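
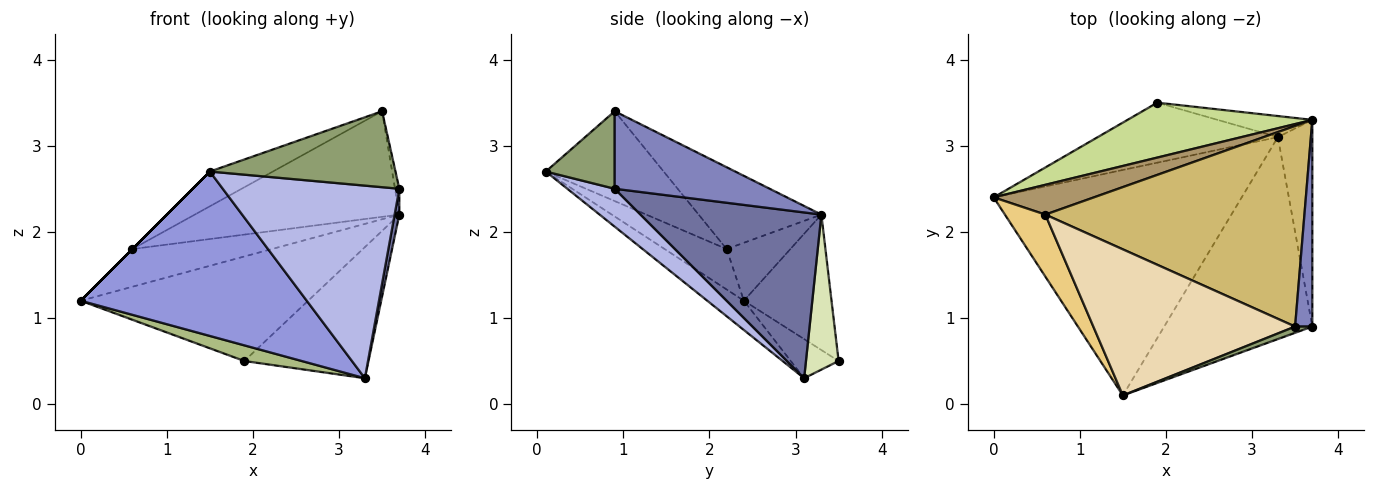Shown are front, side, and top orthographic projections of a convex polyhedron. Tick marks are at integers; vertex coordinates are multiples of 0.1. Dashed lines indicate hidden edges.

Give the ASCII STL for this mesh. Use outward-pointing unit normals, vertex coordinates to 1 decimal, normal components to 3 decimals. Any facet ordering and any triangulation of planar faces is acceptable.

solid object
 facet normal 0.979 -0.025 -0.203
  outer loop
   vertex 3.7 3.3 2.2
   vertex 3.7 0.9 2.5
   vertex 3.3 3.1 0.3
  endloop
 endfacet
 facet normal 0.976 0.027 0.217
  outer loop
   vertex 3.7 3.3 2.2
   vertex 3.5 0.9 3.4
   vertex 3.7 0.9 2.5
  endloop
 endfacet
 facet normal -0.095 -0.587 -0.804
  outer loop
   vertex 1.5 0.1 2.7
   vertex 0.0 2.4 1.2
   vertex 3.3 3.1 0.3
  endloop
 endfacet
 facet normal 0.182 -0.679 -0.712
  outer loop
   vertex 1.5 0.1 2.7
   vertex 3.3 3.1 0.3
   vertex 3.7 0.9 2.5
  endloop
 endfacet
 facet normal 0.347 -0.935 0.077
  outer loop
   vertex 1.5 0.1 2.7
   vertex 3.7 0.9 2.5
   vertex 3.5 0.9 3.4
  endloop
 endfacet
 facet normal -0.206 -0.247 -0.947
  outer loop
   vertex 1.9 3.5 0.5
   vertex 3.3 3.1 0.3
   vertex 0.0 2.4 1.2
  endloop
 endfacet
 facet normal -0.323 0.838 0.440
  outer loop
   vertex 1.9 3.5 0.5
   vertex 0.0 2.4 1.2
   vertex 3.7 3.3 2.2
  endloop
 endfacet
 facet normal 0.251 0.956 -0.153
  outer loop
   vertex 1.9 3.5 0.5
   vertex 3.7 3.3 2.2
   vertex 3.3 3.1 0.3
  endloop
 endfacet
 facet normal -0.337 0.739 0.584
  outer loop
   vertex 0.6 2.2 1.8
   vertex 3.7 3.3 2.2
   vertex 0.0 2.4 1.2
  endloop
 endfacet
 facet normal -0.269 0.449 0.852
  outer loop
   vertex 0.6 2.2 1.8
   vertex 3.5 0.9 3.4
   vertex 3.7 3.3 2.2
  endloop
 endfacet
 facet normal -0.707 0.000 0.707
  outer loop
   vertex 0.6 2.2 1.8
   vertex 0.0 2.4 1.2
   vertex 1.5 0.1 2.7
  endloop
 endfacet
 facet normal -0.397 0.212 0.893
  outer loop
   vertex 0.6 2.2 1.8
   vertex 1.5 0.1 2.7
   vertex 3.5 0.9 3.4
  endloop
 endfacet
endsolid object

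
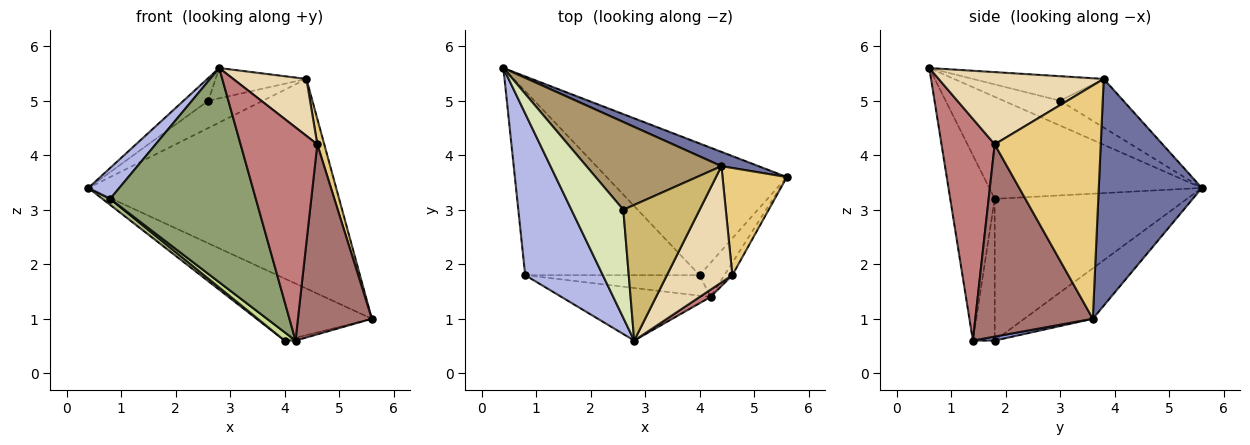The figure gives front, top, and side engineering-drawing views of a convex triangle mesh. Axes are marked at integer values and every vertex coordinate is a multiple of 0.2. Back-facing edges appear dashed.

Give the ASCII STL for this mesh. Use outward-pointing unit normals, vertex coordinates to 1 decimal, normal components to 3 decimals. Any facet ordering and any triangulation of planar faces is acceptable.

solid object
 facet normal 0.383 0.921 0.063
  outer loop
   vertex 4.4 3.8 5.4
   vertex 5.6 3.6 1.0
   vertex 0.4 5.6 3.4
  endloop
 endfacet
 facet normal -0.246 0.413 -0.877
  outer loop
   vertex 4.0 1.8 0.6
   vertex 0.4 5.6 3.4
   vertex 5.6 3.6 1.0
  endloop
 endfacet
 facet normal 0.157 0.079 -0.984
  outer loop
   vertex 4.0 1.8 0.6
   vertex 5.6 3.6 1.0
   vertex 4.2 1.4 0.6
  endloop
 endfacet
 facet normal -0.791 -0.115 0.601
  outer loop
   vertex 0.8 1.8 3.2
   vertex 2.8 0.6 5.6
   vertex 0.4 5.6 3.4
  endloop
 endfacet
 facet normal -0.284 -0.931 -0.229
  outer loop
   vertex 0.8 1.8 3.2
   vertex 4.2 1.4 0.6
   vertex 2.8 0.6 5.6
  endloop
 endfacet
 facet normal -0.630 -0.026 -0.776
  outer loop
   vertex 0.8 1.8 3.2
   vertex 0.4 5.6 3.4
   vertex 4.0 1.8 0.6
  endloop
 endfacet
 facet normal -0.601 -0.301 -0.740
  outer loop
   vertex 0.8 1.8 3.2
   vertex 4.0 1.8 0.6
   vertex 4.2 1.4 0.6
  endloop
 endfacet
 facet normal -0.424 0.186 0.886
  outer loop
   vertex 2.6 3.0 5.0
   vertex 0.4 5.6 3.4
   vertex 2.8 0.6 5.6
  endloop
 endfacet
 facet normal -0.325 0.280 0.903
  outer loop
   vertex 2.6 3.0 5.0
   vertex 4.4 3.8 5.4
   vertex 0.4 5.6 3.4
  endloop
 endfacet
 facet normal -0.299 0.208 0.931
  outer loop
   vertex 2.6 3.0 5.0
   vertex 2.8 0.6 5.6
   vertex 4.4 3.8 5.4
  endloop
 endfacet
 facet normal 0.962 -0.063 0.265
  outer loop
   vertex 4.6 1.8 4.2
   vertex 5.6 3.6 1.0
   vertex 4.4 3.8 5.4
  endloop
 endfacet
 facet normal 0.704 -0.312 0.638
  outer loop
   vertex 4.6 1.8 4.2
   vertex 4.4 3.8 5.4
   vertex 2.8 0.6 5.6
  endloop
 endfacet
 facet normal 0.846 -0.532 -0.035
  outer loop
   vertex 4.6 1.8 4.2
   vertex 4.2 1.4 0.6
   vertex 5.6 3.6 1.0
  endloop
 endfacet
 facet normal 0.569 -0.822 0.028
  outer loop
   vertex 4.6 1.8 4.2
   vertex 2.8 0.6 5.6
   vertex 4.2 1.4 0.6
  endloop
 endfacet
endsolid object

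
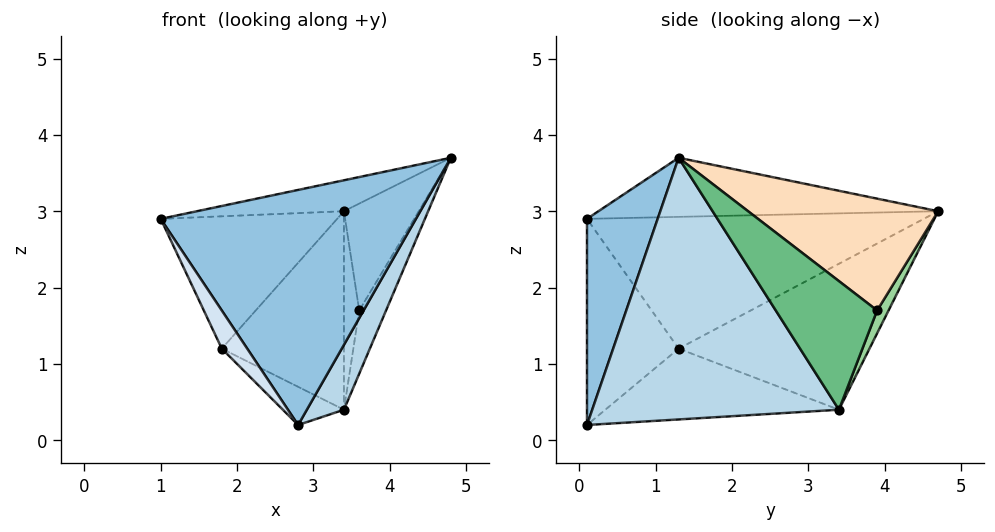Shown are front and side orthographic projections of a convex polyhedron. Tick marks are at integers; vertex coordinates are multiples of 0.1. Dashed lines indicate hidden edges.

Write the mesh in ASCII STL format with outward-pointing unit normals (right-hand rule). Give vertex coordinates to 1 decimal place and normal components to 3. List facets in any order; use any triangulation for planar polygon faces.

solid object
 facet normal -0.236 0.102 0.966
  outer loop
   vertex 3.4 4.7 3.0
   vertex 1.0 0.1 2.9
   vertex 4.8 1.3 3.7
  endloop
 endfacet
 facet normal 0.263 -0.949 0.175
  outer loop
   vertex 2.8 0.1 0.2
   vertex 4.8 1.3 3.7
   vertex 1.0 0.1 2.9
  endloop
 endfacet
 facet normal 0.879 -0.132 -0.457
  outer loop
   vertex 3.4 3.4 0.4
   vertex 4.8 1.3 3.7
   vertex 2.8 0.1 0.2
  endloop
 endfacet
 facet normal -0.811 -0.225 -0.540
  outer loop
   vertex 1.8 1.3 1.2
   vertex 2.8 0.1 0.2
   vertex 1.0 0.1 2.9
  endloop
 endfacet
 facet normal -0.598 0.156 -0.786
  outer loop
   vertex 1.8 1.3 1.2
   vertex 3.4 3.4 0.4
   vertex 2.8 0.1 0.2
  endloop
 endfacet
 facet normal -0.882 0.462 -0.089
  outer loop
   vertex 1.8 1.3 1.2
   vertex 1.0 0.1 2.9
   vertex 3.4 4.7 3.0
  endloop
 endfacet
 facet normal -0.813 0.520 -0.260
  outer loop
   vertex 1.8 1.3 1.2
   vertex 3.4 4.7 3.0
   vertex 3.4 3.4 0.4
  endloop
 endfacet
 facet normal 0.927 0.365 -0.082
  outer loop
   vertex 3.6 3.9 1.7
   vertex 3.4 4.7 3.0
   vertex 4.8 1.3 3.7
  endloop
 endfacet
 facet normal 0.938 0.249 -0.240
  outer loop
   vertex 3.6 3.9 1.7
   vertex 4.8 1.3 3.7
   vertex 3.4 3.4 0.4
  endloop
 endfacet
 facet normal 0.557 0.743 -0.371
  outer loop
   vertex 3.6 3.9 1.7
   vertex 3.4 3.4 0.4
   vertex 3.4 4.7 3.0
  endloop
 endfacet
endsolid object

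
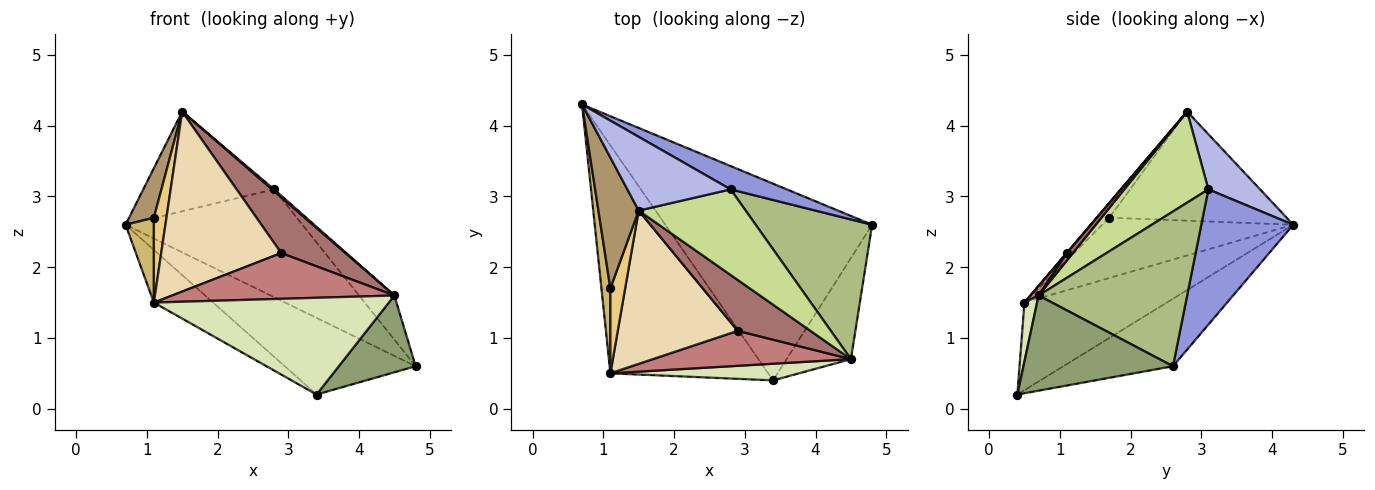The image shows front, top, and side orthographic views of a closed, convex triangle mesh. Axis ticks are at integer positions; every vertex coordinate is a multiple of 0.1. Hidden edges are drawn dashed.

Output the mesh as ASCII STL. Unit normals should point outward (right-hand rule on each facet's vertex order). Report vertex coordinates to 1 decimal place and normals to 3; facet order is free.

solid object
 facet normal -0.291 0.347 -0.892
  outer loop
   vertex 3.4 0.4 0.2
   vertex 0.7 4.3 2.6
   vertex 4.8 2.6 0.6
  endloop
 endfacet
 facet normal -0.476 0.198 -0.857
  outer loop
   vertex 1.1 0.5 1.5
   vertex 0.7 4.3 2.6
   vertex 3.4 0.4 0.2
  endloop
 endfacet
 facet normal 0.453 0.871 0.188
  outer loop
   vertex 2.8 3.1 3.1
   vertex 4.8 2.6 0.6
   vertex 0.7 4.3 2.6
  endloop
 endfacet
 facet normal 0.303 0.766 0.567
  outer loop
   vertex 2.8 3.1 3.1
   vertex 0.7 4.3 2.6
   vertex 1.5 2.8 4.2
  endloop
 endfacet
 facet normal 0.762 -0.392 -0.515
  outer loop
   vertex 4.5 0.7 1.6
   vertex 3.4 0.4 0.2
   vertex 4.8 2.6 0.6
  endloop
 endfacet
 facet normal 0.785 0.187 0.591
  outer loop
   vertex 4.5 0.7 1.6
   vertex 4.8 2.6 0.6
   vertex 2.8 3.1 3.1
  endloop
 endfacet
 facet normal 0.648 -0.017 0.761
  outer loop
   vertex 4.5 0.7 1.6
   vertex 2.8 3.1 3.1
   vertex 1.5 2.8 4.2
  endloop
 endfacet
 facet normal 0.053 -0.984 0.169
  outer loop
   vertex 4.5 0.7 1.6
   vertex 1.1 0.5 1.5
   vertex 3.4 0.4 0.2
  endloop
 endfacet
 facet normal -0.930 -0.130 0.343
  outer loop
   vertex 1.1 1.7 2.7
   vertex 1.5 2.8 4.2
   vertex 0.7 4.3 2.6
  endloop
 endfacet
 facet normal -0.979 -0.145 0.145
  outer loop
   vertex 1.1 1.7 2.7
   vertex 0.7 4.3 2.6
   vertex 1.1 0.5 1.5
  endloop
 endfacet
 facet normal -0.577 -0.577 0.577
  outer loop
   vertex 1.1 1.7 2.7
   vertex 1.1 0.5 1.5
   vertex 1.5 2.8 4.2
  endloop
 endfacet
 facet normal 0.002 -0.761 0.648
  outer loop
   vertex 2.9 1.1 2.2
   vertex 1.5 2.8 4.2
   vertex 1.1 0.5 1.5
  endloop
 endfacet
 facet normal 0.069 -0.736 0.674
  outer loop
   vertex 2.9 1.1 2.2
   vertex 4.5 0.7 1.6
   vertex 1.5 2.8 4.2
  endloop
 endfacet
 facet normal 0.029 -0.794 0.607
  outer loop
   vertex 2.9 1.1 2.2
   vertex 1.1 0.5 1.5
   vertex 4.5 0.7 1.6
  endloop
 endfacet
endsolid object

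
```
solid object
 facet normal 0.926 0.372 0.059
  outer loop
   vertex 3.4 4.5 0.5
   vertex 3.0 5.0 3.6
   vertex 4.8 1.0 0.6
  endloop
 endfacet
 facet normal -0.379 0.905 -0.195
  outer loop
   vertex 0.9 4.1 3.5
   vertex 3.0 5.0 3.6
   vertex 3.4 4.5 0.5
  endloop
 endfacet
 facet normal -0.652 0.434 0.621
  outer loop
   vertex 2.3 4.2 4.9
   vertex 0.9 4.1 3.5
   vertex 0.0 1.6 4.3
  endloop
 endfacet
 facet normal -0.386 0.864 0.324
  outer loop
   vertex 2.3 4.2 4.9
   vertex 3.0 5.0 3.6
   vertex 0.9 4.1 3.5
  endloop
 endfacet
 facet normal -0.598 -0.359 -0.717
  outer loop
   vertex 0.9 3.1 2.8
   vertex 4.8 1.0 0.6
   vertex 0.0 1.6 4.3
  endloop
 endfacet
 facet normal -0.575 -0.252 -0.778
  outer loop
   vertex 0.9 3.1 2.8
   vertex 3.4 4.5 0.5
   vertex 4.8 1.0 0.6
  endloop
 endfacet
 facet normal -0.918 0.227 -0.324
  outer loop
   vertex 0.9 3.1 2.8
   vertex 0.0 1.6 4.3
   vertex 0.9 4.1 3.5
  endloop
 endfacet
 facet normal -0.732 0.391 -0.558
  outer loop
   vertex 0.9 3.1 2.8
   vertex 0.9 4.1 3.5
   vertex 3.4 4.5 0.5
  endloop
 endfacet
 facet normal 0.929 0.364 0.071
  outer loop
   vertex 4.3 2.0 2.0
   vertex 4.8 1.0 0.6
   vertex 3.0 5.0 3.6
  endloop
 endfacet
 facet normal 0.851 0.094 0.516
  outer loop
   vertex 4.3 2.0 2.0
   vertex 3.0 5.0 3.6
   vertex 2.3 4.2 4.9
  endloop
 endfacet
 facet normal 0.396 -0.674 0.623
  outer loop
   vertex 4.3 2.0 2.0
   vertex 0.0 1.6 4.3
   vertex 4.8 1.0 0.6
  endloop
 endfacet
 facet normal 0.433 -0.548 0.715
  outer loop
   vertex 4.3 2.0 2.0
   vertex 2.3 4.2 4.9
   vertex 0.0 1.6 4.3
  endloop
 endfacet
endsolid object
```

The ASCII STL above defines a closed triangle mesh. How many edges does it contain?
18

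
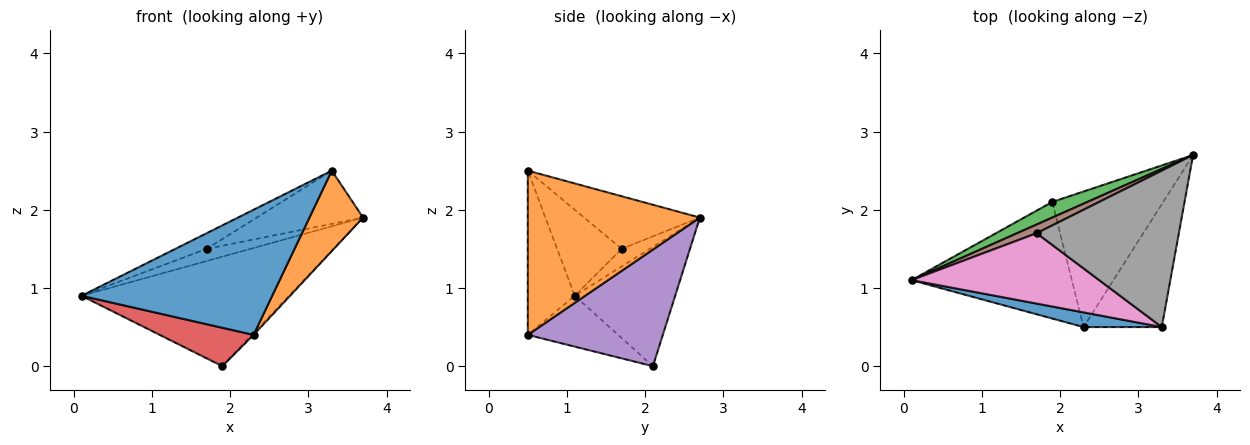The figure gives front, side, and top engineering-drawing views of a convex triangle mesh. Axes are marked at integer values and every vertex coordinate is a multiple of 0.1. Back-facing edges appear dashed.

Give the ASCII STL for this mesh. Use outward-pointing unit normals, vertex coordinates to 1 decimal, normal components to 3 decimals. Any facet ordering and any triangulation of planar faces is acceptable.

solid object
 facet normal -0.237 -0.965 0.113
  outer loop
   vertex 2.3 0.5 0.4
   vertex 3.3 0.5 2.5
   vertex 0.1 1.1 0.9
  endloop
 endfacet
 facet normal 0.869 -0.271 -0.414
  outer loop
   vertex 2.3 0.5 0.4
   vertex 3.7 2.7 1.9
   vertex 3.3 0.5 2.5
  endloop
 endfacet
 facet normal -0.432 0.893 0.128
  outer loop
   vertex 1.9 2.1 0.0
   vertex 0.1 1.1 0.9
   vertex 3.7 2.7 1.9
  endloop
 endfacet
 facet normal -0.288 -0.299 -0.909
  outer loop
   vertex 1.9 2.1 0.0
   vertex 2.3 0.5 0.4
   vertex 0.1 1.1 0.9
  endloop
 endfacet
 facet normal 0.725 0.009 -0.689
  outer loop
   vertex 1.9 2.1 0.0
   vertex 3.7 2.7 1.9
   vertex 2.3 0.5 0.4
  endloop
 endfacet
 facet normal -0.464 0.721 0.515
  outer loop
   vertex 1.7 1.7 1.5
   vertex 3.7 2.7 1.9
   vertex 0.1 1.1 0.9
  endloop
 endfacet
 facet normal -0.408 0.198 0.891
  outer loop
   vertex 1.7 1.7 1.5
   vertex 0.1 1.1 0.9
   vertex 3.3 0.5 2.5
  endloop
 endfacet
 facet normal -0.331 0.304 0.894
  outer loop
   vertex 1.7 1.7 1.5
   vertex 3.3 0.5 2.5
   vertex 3.7 2.7 1.9
  endloop
 endfacet
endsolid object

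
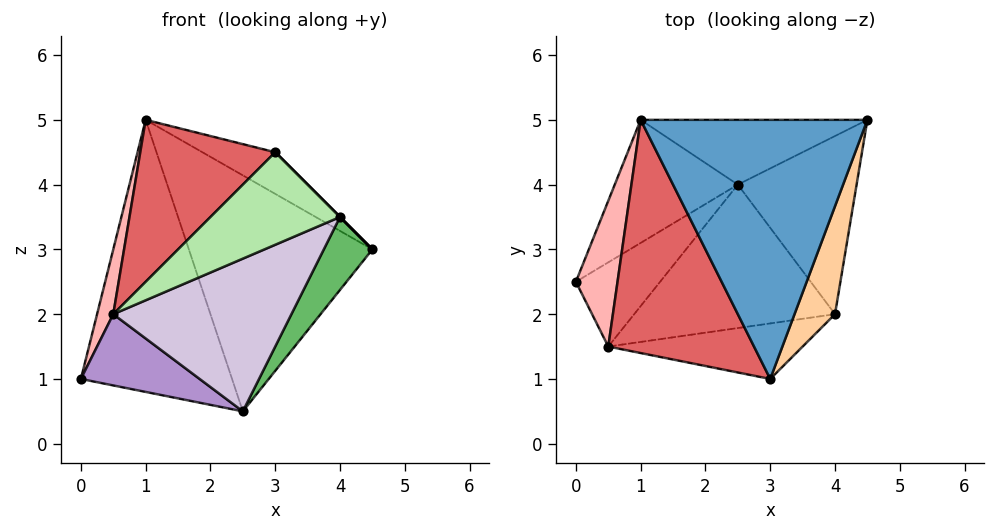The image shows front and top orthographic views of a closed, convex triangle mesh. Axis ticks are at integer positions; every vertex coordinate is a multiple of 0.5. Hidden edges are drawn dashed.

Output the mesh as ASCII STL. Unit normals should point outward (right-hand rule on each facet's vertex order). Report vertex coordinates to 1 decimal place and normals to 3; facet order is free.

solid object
 facet normal 0.491 0.138 0.860
  outer loop
   vertex 1.0 5.0 5.0
   vertex 3.0 1.0 4.5
   vertex 4.5 5.0 3.0
  endloop
 endfacet
 facet normal -0.532 0.771 -0.349
  outer loop
   vertex 2.5 4.0 0.5
   vertex 0.0 2.5 1.0
   vertex 1.0 5.0 5.0
  endloop
 endfacet
 facet normal -0.150 0.953 -0.262
  outer loop
   vertex 2.5 4.0 0.5
   vertex 1.0 5.0 5.0
   vertex 4.5 5.0 3.0
  endloop
 endfacet
 facet normal 0.707 0.000 0.707
  outer loop
   vertex 4.0 2.0 3.5
   vertex 4.5 5.0 3.0
   vertex 3.0 1.0 4.5
  endloop
 endfacet
 facet normal 0.803 -0.226 -0.552
  outer loop
   vertex 4.0 2.0 3.5
   vertex 2.5 4.0 0.5
   vertex 4.5 5.0 3.0
  endloop
 endfacet
 facet normal 0.324 -0.811 -0.487
  outer loop
   vertex 0.5 1.5 2.0
   vertex 4.0 2.0 3.5
   vertex 3.0 1.0 4.5
  endloop
 endfacet
 facet normal -0.683 -0.417 0.600
  outer loop
   vertex 0.5 1.5 2.0
   vertex 3.0 1.0 4.5
   vertex 1.0 5.0 5.0
  endloop
 endfacet
 facet normal -0.935 -0.144 0.324
  outer loop
   vertex 0.5 1.5 2.0
   vertex 1.0 5.0 5.0
   vertex 0.0 2.5 1.0
  endloop
 endfacet
 facet normal 0.229 -0.629 -0.743
  outer loop
   vertex 0.5 1.5 2.0
   vertex 0.0 2.5 1.0
   vertex 2.5 4.0 0.5
  endloop
 endfacet
 facet normal 0.369 -0.677 -0.636
  outer loop
   vertex 0.5 1.5 2.0
   vertex 2.5 4.0 0.5
   vertex 4.0 2.0 3.5
  endloop
 endfacet
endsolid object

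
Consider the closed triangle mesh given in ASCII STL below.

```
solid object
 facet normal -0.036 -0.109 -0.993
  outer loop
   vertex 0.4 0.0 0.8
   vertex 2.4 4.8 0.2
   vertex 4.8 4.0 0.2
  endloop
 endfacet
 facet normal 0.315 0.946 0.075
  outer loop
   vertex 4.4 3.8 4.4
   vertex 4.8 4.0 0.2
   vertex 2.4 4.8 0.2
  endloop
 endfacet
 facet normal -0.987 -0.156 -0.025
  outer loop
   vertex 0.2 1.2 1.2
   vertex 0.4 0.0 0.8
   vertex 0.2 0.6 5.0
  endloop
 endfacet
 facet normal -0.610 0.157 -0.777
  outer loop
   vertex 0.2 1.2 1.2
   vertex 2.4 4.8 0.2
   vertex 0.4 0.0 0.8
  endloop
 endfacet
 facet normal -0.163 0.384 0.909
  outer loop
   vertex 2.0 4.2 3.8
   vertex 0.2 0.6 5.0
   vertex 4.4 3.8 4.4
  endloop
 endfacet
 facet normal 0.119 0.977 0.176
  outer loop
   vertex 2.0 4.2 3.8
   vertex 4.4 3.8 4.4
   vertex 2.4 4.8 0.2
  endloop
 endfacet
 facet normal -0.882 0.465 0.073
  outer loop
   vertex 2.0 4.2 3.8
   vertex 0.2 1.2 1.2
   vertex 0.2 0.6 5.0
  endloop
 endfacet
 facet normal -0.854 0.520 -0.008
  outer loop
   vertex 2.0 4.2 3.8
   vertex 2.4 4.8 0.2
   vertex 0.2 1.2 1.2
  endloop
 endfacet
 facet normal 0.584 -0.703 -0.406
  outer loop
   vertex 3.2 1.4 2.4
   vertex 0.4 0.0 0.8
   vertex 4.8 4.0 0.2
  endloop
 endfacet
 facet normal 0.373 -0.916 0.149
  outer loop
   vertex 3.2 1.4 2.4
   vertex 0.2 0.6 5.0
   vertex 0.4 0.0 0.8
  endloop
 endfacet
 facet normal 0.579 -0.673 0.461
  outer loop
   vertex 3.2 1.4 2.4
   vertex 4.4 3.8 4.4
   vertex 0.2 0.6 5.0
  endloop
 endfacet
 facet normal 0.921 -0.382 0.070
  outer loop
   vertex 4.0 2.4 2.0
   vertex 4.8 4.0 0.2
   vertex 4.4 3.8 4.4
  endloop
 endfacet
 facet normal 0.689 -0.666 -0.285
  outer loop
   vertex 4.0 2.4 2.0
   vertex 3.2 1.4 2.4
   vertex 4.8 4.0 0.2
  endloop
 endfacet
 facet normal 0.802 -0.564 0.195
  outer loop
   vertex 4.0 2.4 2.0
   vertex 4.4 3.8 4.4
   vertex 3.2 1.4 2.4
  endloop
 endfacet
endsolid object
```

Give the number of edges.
21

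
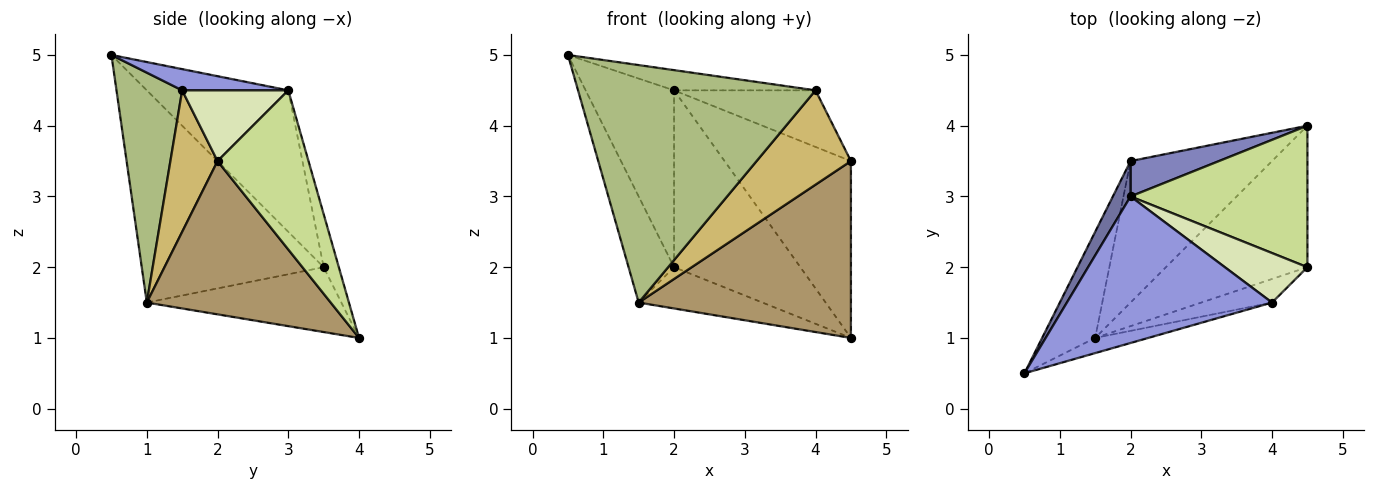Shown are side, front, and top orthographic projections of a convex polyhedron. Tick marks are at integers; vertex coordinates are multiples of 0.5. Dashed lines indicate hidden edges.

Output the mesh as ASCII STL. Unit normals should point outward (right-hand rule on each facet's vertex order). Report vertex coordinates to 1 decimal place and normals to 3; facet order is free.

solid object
 facet normal -0.843 0.527 0.105
  outer loop
   vertex 2.0 3.0 4.5
   vertex 2.0 3.5 2.0
   vertex 0.5 0.5 5.0
  endloop
 endfacet
 facet normal -0.117 0.974 0.195
  outer loop
   vertex 2.0 3.0 4.5
   vertex 4.5 4.0 1.0
   vertex 2.0 3.5 2.0
  endloop
 endfacet
 facet normal 0.102 0.136 0.985
  outer loop
   vertex 4.0 1.5 4.5
   vertex 2.0 3.0 4.5
   vertex 0.5 0.5 5.0
  endloop
 endfacet
 facet normal -0.943 0.236 -0.236
  outer loop
   vertex 1.5 1.0 1.5
   vertex 0.5 0.5 5.0
   vertex 2.0 3.5 2.0
  endloop
 endfacet
 facet normal -0.403 0.256 -0.879
  outer loop
   vertex 1.5 1.0 1.5
   vertex 2.0 3.5 2.0
   vertex 4.5 4.0 1.0
  endloop
 endfacet
 facet normal 0.266 -0.962 -0.061
  outer loop
   vertex 1.5 1.0 1.5
   vertex 4.0 1.5 4.5
   vertex 0.5 0.5 5.0
  endloop
 endfacet
 facet normal 0.490 0.681 0.545
  outer loop
   vertex 4.5 2.0 3.5
   vertex 4.5 4.0 1.0
   vertex 2.0 3.0 4.5
  endloop
 endfacet
 facet normal 0.492 0.655 0.573
  outer loop
   vertex 4.5 2.0 3.5
   vertex 2.0 3.0 4.5
   vertex 4.0 1.5 4.5
  endloop
 endfacet
 facet normal 0.560 -0.647 -0.517
  outer loop
   vertex 4.5 2.0 3.5
   vertex 1.5 1.0 1.5
   vertex 4.5 4.0 1.0
  endloop
 endfacet
 facet normal 0.436 -0.873 -0.218
  outer loop
   vertex 4.5 2.0 3.5
   vertex 4.0 1.5 4.5
   vertex 1.5 1.0 1.5
  endloop
 endfacet
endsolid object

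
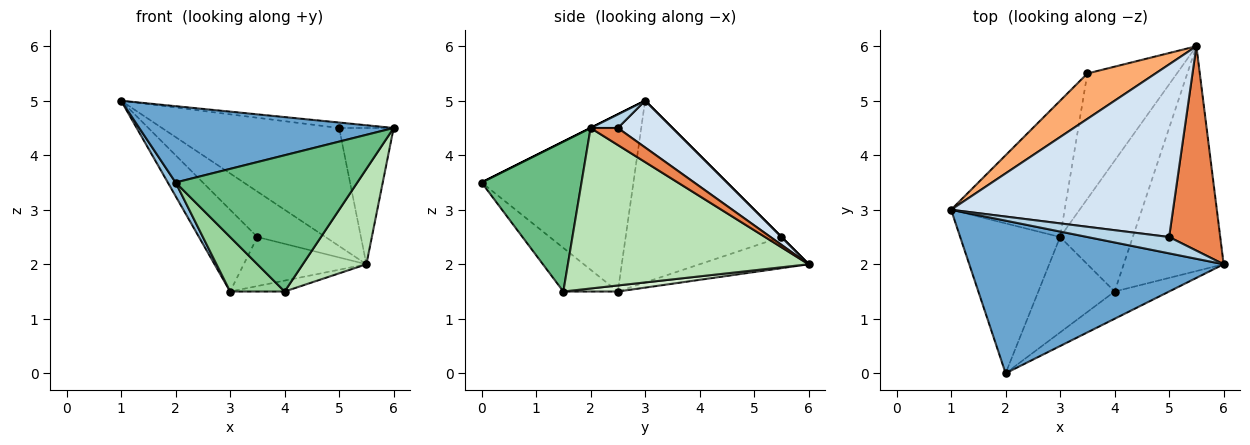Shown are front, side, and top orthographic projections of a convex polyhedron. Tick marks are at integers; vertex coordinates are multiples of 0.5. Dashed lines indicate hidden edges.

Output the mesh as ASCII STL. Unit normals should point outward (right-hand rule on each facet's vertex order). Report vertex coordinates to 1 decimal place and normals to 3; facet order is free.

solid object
 facet normal 0.000 -0.447 0.894
  outer loop
   vertex 2.0 0.0 3.5
   vertex 6.0 2.0 4.5
   vertex 1.0 3.0 5.0
  endloop
 endfacet
 facet normal -0.870 -0.045 -0.491
  outer loop
   vertex 2.0 0.0 3.5
   vertex 1.0 3.0 5.0
   vertex 3.0 2.5 1.5
  endloop
 endfacet
 facet normal 0.156 0.312 0.937
  outer loop
   vertex 5.0 2.5 4.5
   vertex 1.0 3.0 5.0
   vertex 6.0 2.0 4.5
  endloop
 endfacet
 facet normal 0.171 0.556 0.813
  outer loop
   vertex 5.0 2.5 4.5
   vertex 5.5 6.0 2.0
   vertex 1.0 3.0 5.0
  endloop
 endfacet
 facet normal 0.267 0.535 0.802
  outer loop
   vertex 5.0 2.5 4.5
   vertex 6.0 2.0 4.5
   vertex 5.5 6.0 2.0
  endloop
 endfacet
 facet normal 0.000 0.707 0.707
  outer loop
   vertex 3.5 5.5 2.5
   vertex 1.0 3.0 5.0
   vertex 5.5 6.0 2.0
  endloop
 endfacet
 facet normal -0.808 0.303 -0.505
  outer loop
   vertex 3.5 5.5 2.5
   vertex 3.0 2.5 1.5
   vertex 1.0 3.0 5.0
  endloop
 endfacet
 facet normal -0.308 0.347 -0.886
  outer loop
   vertex 3.5 5.5 2.5
   vertex 5.5 6.0 2.0
   vertex 3.0 2.5 1.5
  endloop
 endfacet
 facet normal 0.475 -0.863 -0.173
  outer loop
   vertex 4.0 1.5 1.5
   vertex 6.0 2.0 4.5
   vertex 2.0 0.0 3.5
  endloop
 endfacet
 facet normal -0.444 -0.444 -0.778
  outer loop
   vertex 4.0 1.5 1.5
   vertex 2.0 0.0 3.5
   vertex 3.0 2.5 1.5
  endloop
 endfacet
 facet normal 0.828 -0.219 -0.516
  outer loop
   vertex 4.0 1.5 1.5
   vertex 5.5 6.0 2.0
   vertex 6.0 2.0 4.5
  endloop
 endfacet
 facet normal 0.083 0.083 -0.993
  outer loop
   vertex 4.0 1.5 1.5
   vertex 3.0 2.5 1.5
   vertex 5.5 6.0 2.0
  endloop
 endfacet
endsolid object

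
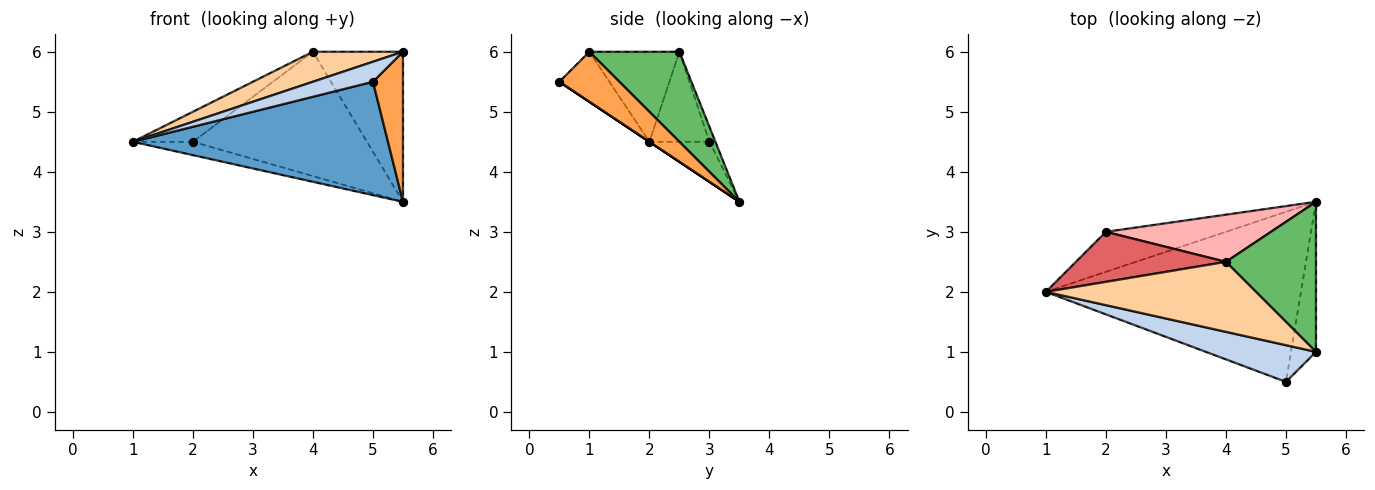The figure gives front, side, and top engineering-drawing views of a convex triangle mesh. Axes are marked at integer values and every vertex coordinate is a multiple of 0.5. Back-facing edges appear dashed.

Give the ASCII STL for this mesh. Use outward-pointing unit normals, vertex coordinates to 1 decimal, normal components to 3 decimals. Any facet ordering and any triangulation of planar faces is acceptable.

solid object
 facet normal 0.000 -0.555 -0.832
  outer loop
   vertex 5.0 0.5 5.5
   vertex 1.0 2.0 4.5
   vertex 5.5 3.5 3.5
  endloop
 endfacet
 facet normal -0.371 -0.445 0.815
  outer loop
   vertex 5.5 1.0 6.0
   vertex 1.0 2.0 4.5
   vertex 5.0 0.5 5.5
  endloop
 endfacet
 facet normal 0.816 -0.408 -0.408
  outer loop
   vertex 5.5 1.0 6.0
   vertex 5.0 0.5 5.5
   vertex 5.5 3.5 3.5
  endloop
 endfacet
 facet normal -0.367 -0.367 0.855
  outer loop
   vertex 4.0 2.5 6.0
   vertex 1.0 2.0 4.5
   vertex 5.5 1.0 6.0
  endloop
 endfacet
 facet normal 0.577 0.577 0.577
  outer loop
   vertex 4.0 2.5 6.0
   vertex 5.5 1.0 6.0
   vertex 5.5 3.5 3.5
  endloop
 endfacet
 facet normal -0.302 0.302 -0.905
  outer loop
   vertex 2.0 3.0 4.5
   vertex 5.5 3.5 3.5
   vertex 1.0 2.0 4.5
  endloop
 endfacet
 facet normal -0.457 0.457 0.762
  outer loop
   vertex 2.0 3.0 4.5
   vertex 1.0 2.0 4.5
   vertex 4.0 2.5 6.0
  endloop
 endfacet
 facet normal -0.032 0.935 0.354
  outer loop
   vertex 2.0 3.0 4.5
   vertex 4.0 2.5 6.0
   vertex 5.5 3.5 3.5
  endloop
 endfacet
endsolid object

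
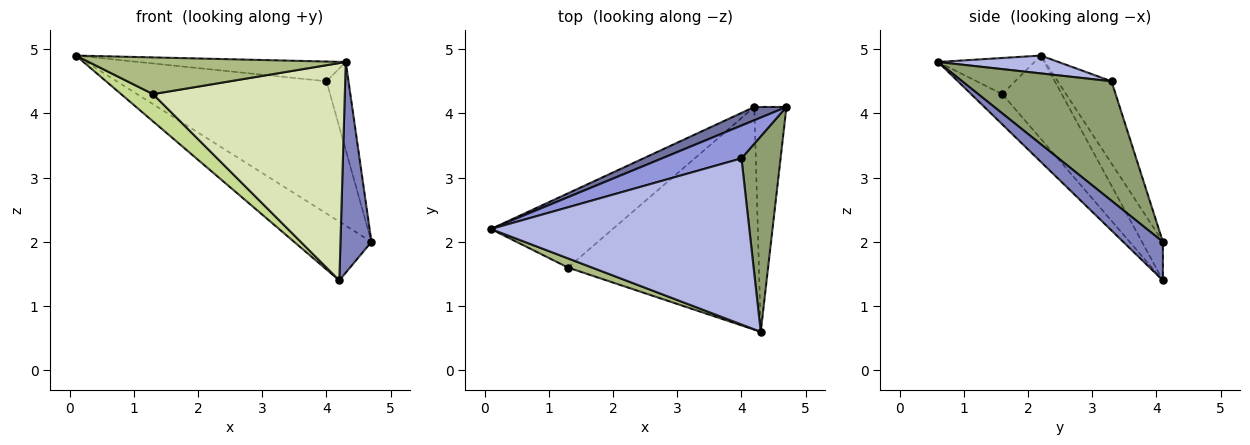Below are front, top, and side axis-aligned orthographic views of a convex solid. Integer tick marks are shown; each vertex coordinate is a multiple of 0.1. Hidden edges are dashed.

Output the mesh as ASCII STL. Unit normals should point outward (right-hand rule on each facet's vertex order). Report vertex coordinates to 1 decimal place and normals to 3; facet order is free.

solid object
 facet normal -0.255 0.943 0.213
  outer loop
   vertex 4.2 4.1 1.4
   vertex 0.1 2.2 4.9
   vertex 4.7 4.1 2.0
  endloop
 endfacet
 facet normal 0.659 -0.514 -0.549
  outer loop
   vertex 4.2 4.1 1.4
   vertex 4.7 4.1 2.0
   vertex 4.3 0.6 4.8
  endloop
 endfacet
 facet normal -0.242 0.942 0.234
  outer loop
   vertex 4.0 3.3 4.5
   vertex 4.7 4.1 2.0
   vertex 0.1 2.2 4.9
  endloop
 endfacet
 facet normal 0.068 0.118 0.991
  outer loop
   vertex 4.0 3.3 4.5
   vertex 0.1 2.2 4.9
   vertex 4.3 0.6 4.8
  endloop
 endfacet
 facet normal 0.941 0.139 0.308
  outer loop
   vertex 4.0 3.3 4.5
   vertex 4.3 0.6 4.8
   vertex 4.7 4.1 2.0
  endloop
 endfacet
 facet normal -0.342 -0.912 0.228
  outer loop
   vertex 1.3 1.6 4.3
   vertex 4.3 0.6 4.8
   vertex 0.1 2.2 4.9
  endloop
 endfacet
 facet normal -0.540 -0.290 -0.790
  outer loop
   vertex 1.3 1.6 4.3
   vertex 0.1 2.2 4.9
   vertex 4.2 4.1 1.4
  endloop
 endfacet
 facet normal -0.113 -0.694 -0.711
  outer loop
   vertex 1.3 1.6 4.3
   vertex 4.2 4.1 1.4
   vertex 4.3 0.6 4.8
  endloop
 endfacet
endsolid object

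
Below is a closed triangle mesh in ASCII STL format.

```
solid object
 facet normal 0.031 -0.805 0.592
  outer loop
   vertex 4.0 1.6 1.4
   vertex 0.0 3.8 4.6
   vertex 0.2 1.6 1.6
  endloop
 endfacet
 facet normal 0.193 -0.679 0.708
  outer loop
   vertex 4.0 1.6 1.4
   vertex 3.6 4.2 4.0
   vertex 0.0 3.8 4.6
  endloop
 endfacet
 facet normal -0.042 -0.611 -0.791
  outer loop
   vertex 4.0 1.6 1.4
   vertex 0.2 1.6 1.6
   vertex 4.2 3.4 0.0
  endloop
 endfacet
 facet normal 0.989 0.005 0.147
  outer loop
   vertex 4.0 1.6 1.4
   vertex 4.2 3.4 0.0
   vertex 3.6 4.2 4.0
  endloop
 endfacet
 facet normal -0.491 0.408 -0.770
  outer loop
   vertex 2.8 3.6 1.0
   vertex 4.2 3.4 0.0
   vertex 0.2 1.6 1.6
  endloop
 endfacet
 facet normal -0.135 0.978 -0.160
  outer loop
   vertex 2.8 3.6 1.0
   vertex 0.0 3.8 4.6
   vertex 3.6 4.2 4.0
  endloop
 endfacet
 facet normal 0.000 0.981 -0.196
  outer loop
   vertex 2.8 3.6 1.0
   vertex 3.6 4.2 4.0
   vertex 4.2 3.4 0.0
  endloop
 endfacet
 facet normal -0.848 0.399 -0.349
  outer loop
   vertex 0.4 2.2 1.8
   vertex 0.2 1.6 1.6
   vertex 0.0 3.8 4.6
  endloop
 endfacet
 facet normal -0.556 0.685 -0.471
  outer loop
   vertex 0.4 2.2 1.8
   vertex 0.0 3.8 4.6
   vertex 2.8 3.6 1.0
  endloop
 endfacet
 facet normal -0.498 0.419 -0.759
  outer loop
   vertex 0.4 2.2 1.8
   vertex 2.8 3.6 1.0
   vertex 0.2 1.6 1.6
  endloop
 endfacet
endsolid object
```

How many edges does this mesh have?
15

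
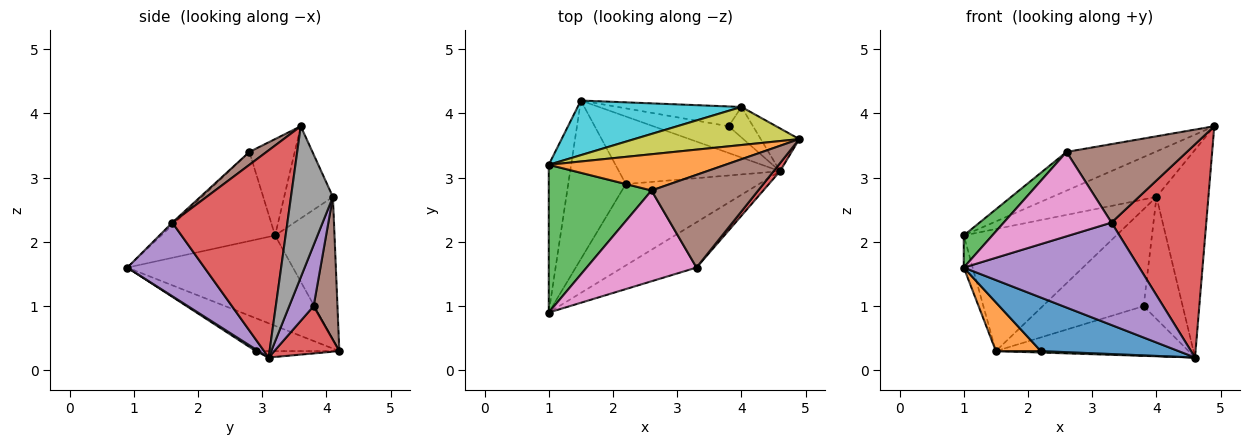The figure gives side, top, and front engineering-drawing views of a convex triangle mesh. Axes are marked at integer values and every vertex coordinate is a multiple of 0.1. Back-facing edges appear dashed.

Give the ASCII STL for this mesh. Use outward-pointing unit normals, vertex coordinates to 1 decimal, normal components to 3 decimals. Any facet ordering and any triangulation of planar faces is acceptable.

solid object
 facet normal -0.969 0.052 -0.240
  outer loop
   vertex 1.5 4.2 0.3
   vertex 1.0 0.9 1.6
   vertex 1.0 3.2 2.1
  endloop
 endfacet
 facet normal -0.349 0.684 0.640
  outer loop
   vertex 2.6 2.8 3.4
   vertex 4.9 3.6 3.8
   vertex 1.0 3.2 2.1
  endloop
 endfacet
 facet normal -0.646 -0.162 0.746
  outer loop
   vertex 2.6 2.8 3.4
   vertex 1.0 3.2 2.1
   vertex 1.0 0.9 1.6
  endloop
 endfacet
 facet normal 0.772 -0.635 0.024
  outer loop
   vertex 3.3 1.6 2.3
   vertex 4.6 3.1 0.2
   vertex 4.9 3.6 3.8
  endloop
 endfacet
 facet normal 0.373 -0.849 -0.376
  outer loop
   vertex 3.3 1.6 2.3
   vertex 1.0 0.9 1.6
   vertex 4.6 3.1 0.2
  endloop
 endfacet
 facet normal 0.092 -0.643 0.760
  outer loop
   vertex 3.3 1.6 2.3
   vertex 4.9 3.6 3.8
   vertex 2.6 2.8 3.4
  endloop
 endfacet
 facet normal -0.016 -0.681 0.732
  outer loop
   vertex 3.3 1.6 2.3
   vertex 2.6 2.8 3.4
   vertex 1.0 0.9 1.6
  endloop
 endfacet
 facet normal 0.620 0.768 -0.158
  outer loop
   vertex 4.0 4.1 2.7
   vertex 4.9 3.6 3.8
   vertex 4.6 3.1 0.2
  endloop
 endfacet
 facet normal -0.337 0.722 0.604
  outer loop
   vertex 4.0 4.1 2.7
   vertex 1.0 3.2 2.1
   vertex 4.9 3.6 3.8
  endloop
 endfacet
 facet normal -0.335 0.860 0.385
  outer loop
   vertex 4.0 4.1 2.7
   vertex 1.5 4.2 0.3
   vertex 1.0 3.2 2.1
  endloop
 endfacet
 facet normal 0.011 -0.550 -0.835
  outer loop
   vertex 2.2 2.9 0.3
   vertex 4.6 3.1 0.2
   vertex 1.0 0.9 1.6
  endloop
 endfacet
 facet normal -0.479 -0.258 -0.839
  outer loop
   vertex 2.2 2.9 0.3
   vertex 1.0 0.9 1.6
   vertex 1.5 4.2 0.3
  endloop
 endfacet
 facet normal -0.040 -0.021 -0.999
  outer loop
   vertex 2.2 2.9 0.3
   vertex 1.5 4.2 0.3
   vertex 4.6 3.1 0.2
  endloop
 endfacet
 facet normal 0.285 0.844 -0.454
  outer loop
   vertex 3.8 3.8 1.0
   vertex 4.6 3.1 0.2
   vertex 1.5 4.2 0.3
  endloop
 endfacet
 facet normal 0.518 0.830 -0.207
  outer loop
   vertex 3.8 3.8 1.0
   vertex 4.0 4.1 2.7
   vertex 4.6 3.1 0.2
  endloop
 endfacet
 facet normal 0.225 0.955 -0.195
  outer loop
   vertex 3.8 3.8 1.0
   vertex 1.5 4.2 0.3
   vertex 4.0 4.1 2.7
  endloop
 endfacet
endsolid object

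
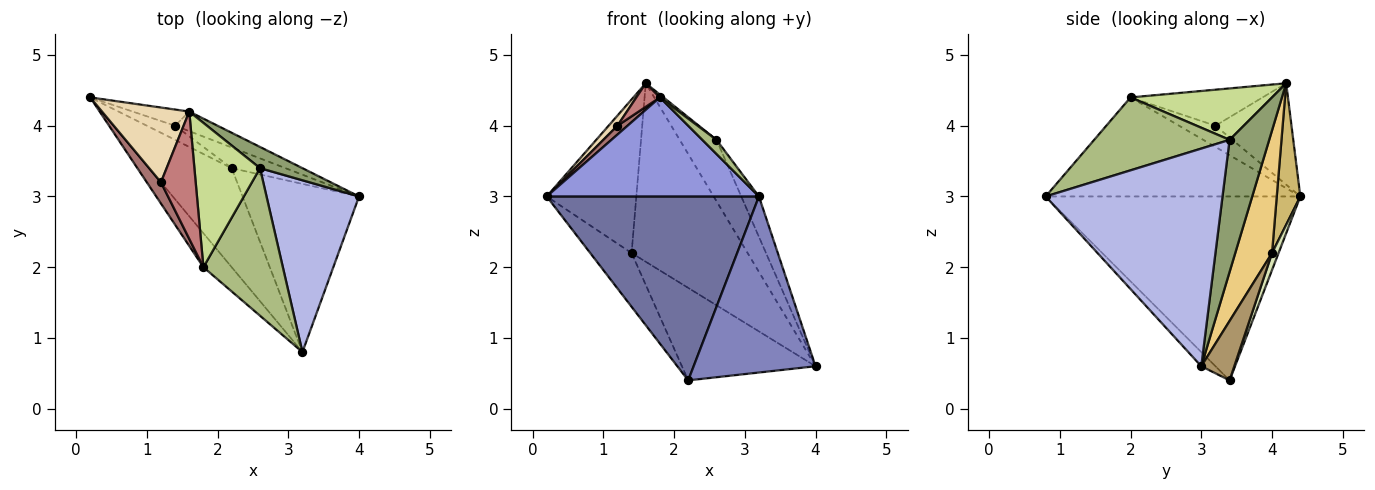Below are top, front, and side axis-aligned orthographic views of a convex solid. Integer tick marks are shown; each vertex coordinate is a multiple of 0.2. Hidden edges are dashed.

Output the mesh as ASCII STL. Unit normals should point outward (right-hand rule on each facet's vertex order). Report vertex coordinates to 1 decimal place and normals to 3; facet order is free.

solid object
 facet normal -0.726 -0.605 -0.326
  outer loop
   vertex 2.2 3.4 0.4
   vertex 3.2 0.8 3.0
   vertex 0.2 4.4 3.0
  endloop
 endfacet
 facet normal -0.084 -0.721 -0.688
  outer loop
   vertex 2.2 3.4 0.4
   vertex 4.0 3.0 0.6
   vertex 3.2 0.8 3.0
  endloop
 endfacet
 facet normal -0.750 -0.625 -0.214
  outer loop
   vertex 1.8 2.0 4.4
   vertex 0.2 4.4 3.0
   vertex 3.2 0.8 3.0
  endloop
 endfacet
 facet normal 0.916 0.092 0.389
  outer loop
   vertex 2.6 3.4 3.8
   vertex 3.2 0.8 3.0
   vertex 4.0 3.0 0.6
  endloop
 endfacet
 facet normal 0.713 0.662 0.229
  outer loop
   vertex 2.6 3.4 3.8
   vertex 4.0 3.0 0.6
   vertex 1.6 4.2 4.6
  endloop
 endfacet
 facet normal 0.675 -0.070 0.735
  outer loop
   vertex 2.6 3.4 3.8
   vertex 1.8 2.0 4.4
   vertex 3.2 0.8 3.0
  endloop
 endfacet
 facet normal 0.617 -0.015 0.787
  outer loop
   vertex 2.6 3.4 3.8
   vertex 1.6 4.2 4.6
   vertex 1.8 2.0 4.4
  endloop
 endfacet
 facet normal 0.151 0.956 -0.252
  outer loop
   vertex 1.4 4.0 2.2
   vertex 2.2 3.4 0.4
   vertex 0.2 4.4 3.0
  endloop
 endfacet
 facet normal 0.234 0.949 -0.212
  outer loop
   vertex 1.4 4.0 2.2
   vertex 4.0 3.0 0.6
   vertex 2.2 3.4 0.4
  endloop
 endfacet
 facet normal 0.253 0.962 -0.101
  outer loop
   vertex 1.4 4.0 2.2
   vertex 0.2 4.4 3.0
   vertex 1.6 4.2 4.6
  endloop
 endfacet
 facet normal 0.301 0.948 -0.104
  outer loop
   vertex 1.4 4.0 2.2
   vertex 1.6 4.2 4.6
   vertex 4.0 3.0 0.6
  endloop
 endfacet
 facet normal -0.755 -0.088 0.650
  outer loop
   vertex 1.2 3.2 4.0
   vertex 1.6 4.2 4.6
   vertex 0.2 4.4 3.0
  endloop
 endfacet
 facet normal -0.811 -0.225 0.540
  outer loop
   vertex 1.2 3.2 4.0
   vertex 0.2 4.4 3.0
   vertex 1.8 2.0 4.4
  endloop
 endfacet
 facet normal -0.714 -0.127 0.688
  outer loop
   vertex 1.2 3.2 4.0
   vertex 1.8 2.0 4.4
   vertex 1.6 4.2 4.6
  endloop
 endfacet
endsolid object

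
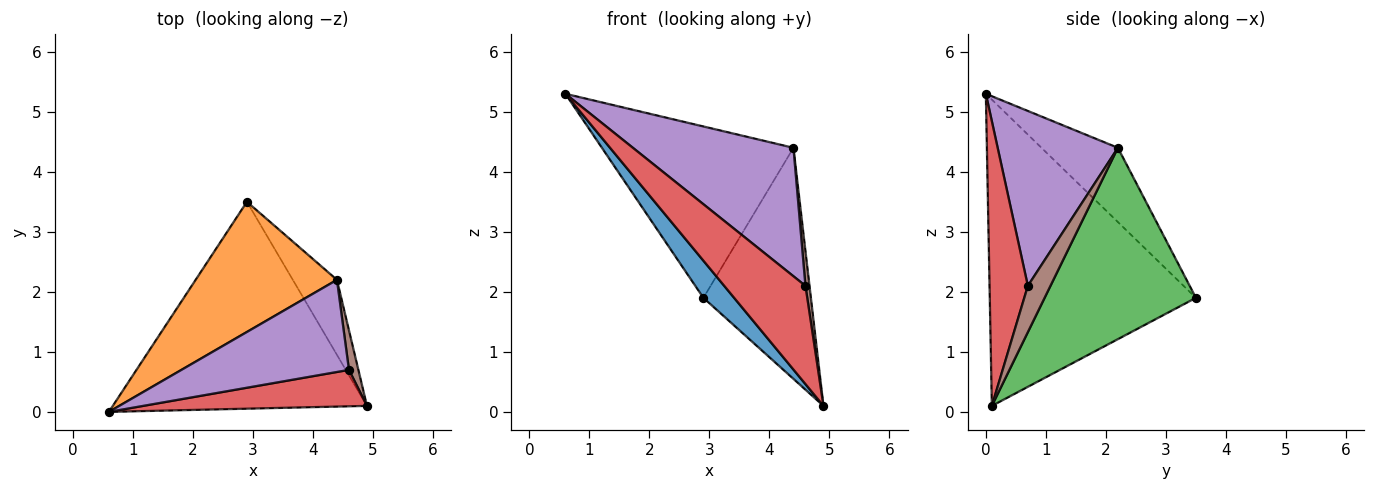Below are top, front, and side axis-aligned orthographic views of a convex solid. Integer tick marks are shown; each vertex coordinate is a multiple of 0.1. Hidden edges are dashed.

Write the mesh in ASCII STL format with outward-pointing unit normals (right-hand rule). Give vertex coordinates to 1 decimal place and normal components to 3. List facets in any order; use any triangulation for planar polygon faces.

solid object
 facet normal -0.765 -0.114 -0.634
  outer loop
   vertex 2.9 3.5 1.9
   vertex 4.9 0.1 0.1
   vertex 0.6 0.0 5.3
  endloop
 endfacet
 facet normal -0.303 0.759 0.576
  outer loop
   vertex 4.4 2.2 4.4
   vertex 2.9 3.5 1.9
   vertex 0.6 0.0 5.3
  endloop
 endfacet
 facet normal 0.801 0.569 -0.185
  outer loop
   vertex 4.4 2.2 4.4
   vertex 4.9 0.1 0.1
   vertex 2.9 3.5 1.9
  endloop
 endfacet
 facet normal 0.404 -0.858 0.318
  outer loop
   vertex 4.6 0.7 2.1
   vertex 0.6 0.0 5.3
   vertex 4.9 0.1 0.1
  endloop
 endfacet
 facet normal 0.520 -0.694 0.498
  outer loop
   vertex 4.6 0.7 2.1
   vertex 4.4 2.2 4.4
   vertex 0.6 0.0 5.3
  endloop
 endfacet
 facet normal 0.965 -0.173 0.197
  outer loop
   vertex 4.6 0.7 2.1
   vertex 4.9 0.1 0.1
   vertex 4.4 2.2 4.4
  endloop
 endfacet
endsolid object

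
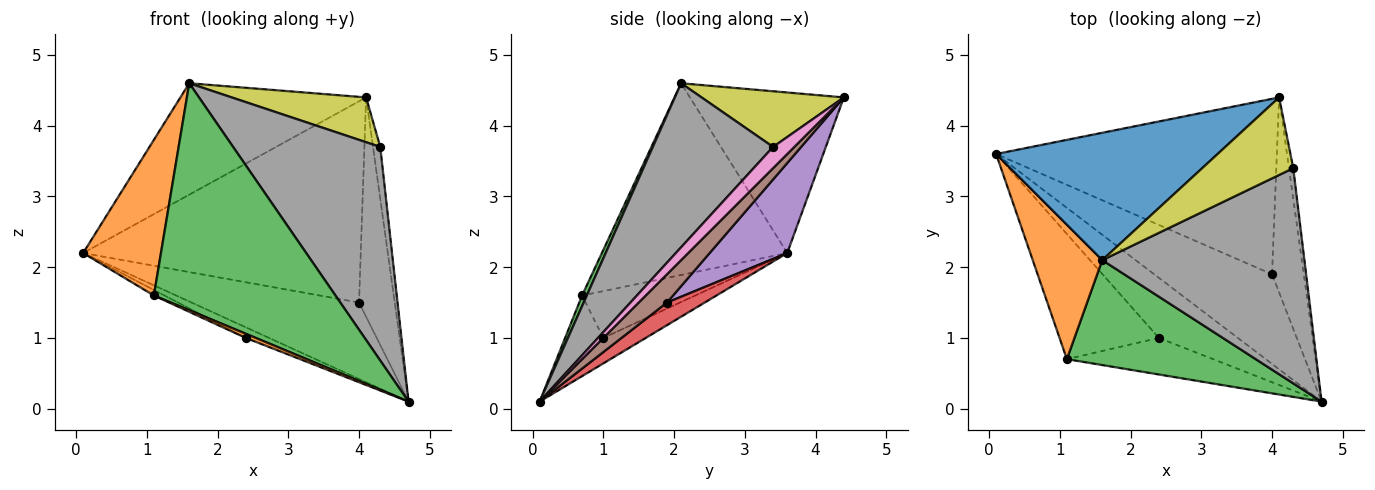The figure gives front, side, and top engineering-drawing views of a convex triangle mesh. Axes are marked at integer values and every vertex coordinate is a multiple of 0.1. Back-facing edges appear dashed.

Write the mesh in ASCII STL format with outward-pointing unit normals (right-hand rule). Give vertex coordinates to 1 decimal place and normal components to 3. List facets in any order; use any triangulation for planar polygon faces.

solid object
 facet normal -0.479 0.578 0.661
  outer loop
   vertex 1.6 2.1 4.6
   vertex 4.1 4.4 4.4
   vertex 0.1 3.6 2.2
  endloop
 endfacet
 facet normal -0.874 -0.367 0.317
  outer loop
   vertex 1.1 0.7 1.6
   vertex 1.6 2.1 4.6
   vertex 0.1 3.6 2.2
  endloop
 endfacet
 facet normal 0.024 -0.907 0.420
  outer loop
   vertex 1.1 0.7 1.6
   vertex 4.7 0.1 0.1
   vertex 1.6 2.1 4.6
  endloop
 endfacet
 facet normal 0.145 0.642 -0.753
  outer loop
   vertex 4.0 1.9 1.5
   vertex 4.7 0.1 0.1
   vertex 0.1 3.6 2.2
  endloop
 endfacet
 facet normal 0.206 0.738 -0.643
  outer loop
   vertex 4.0 1.9 1.5
   vertex 0.1 3.6 2.2
   vertex 4.1 4.4 4.4
  endloop
 endfacet
 facet normal 0.510 0.643 -0.572
  outer loop
   vertex 4.0 1.9 1.5
   vertex 4.1 4.4 4.4
   vertex 4.7 0.1 0.1
  endloop
 endfacet
 facet normal 0.930 0.317 -0.187
  outer loop
   vertex 4.3 3.4 3.7
   vertex 4.7 0.1 0.1
   vertex 4.1 4.4 4.4
  endloop
 endfacet
 facet normal 0.499 -0.611 0.615
  outer loop
   vertex 4.3 3.4 3.7
   vertex 1.6 2.1 4.6
   vertex 4.7 0.1 0.1
  endloop
 endfacet
 facet normal 0.468 -0.442 0.765
  outer loop
   vertex 4.3 3.4 3.7
   vertex 4.1 4.4 4.4
   vertex 1.6 2.1 4.6
  endloop
 endfacet
 facet normal -0.302 0.166 -0.939
  outer loop
   vertex 2.4 1.0 1.0
   vertex 0.1 3.6 2.2
   vertex 4.7 0.1 0.1
  endloop
 endfacet
 facet normal -0.426 0.040 -0.904
  outer loop
   vertex 2.4 1.0 1.0
   vertex 1.1 0.7 1.6
   vertex 0.1 3.6 2.2
  endloop
 endfacet
 facet normal -0.397 -0.103 -0.912
  outer loop
   vertex 2.4 1.0 1.0
   vertex 4.7 0.1 0.1
   vertex 1.1 0.7 1.6
  endloop
 endfacet
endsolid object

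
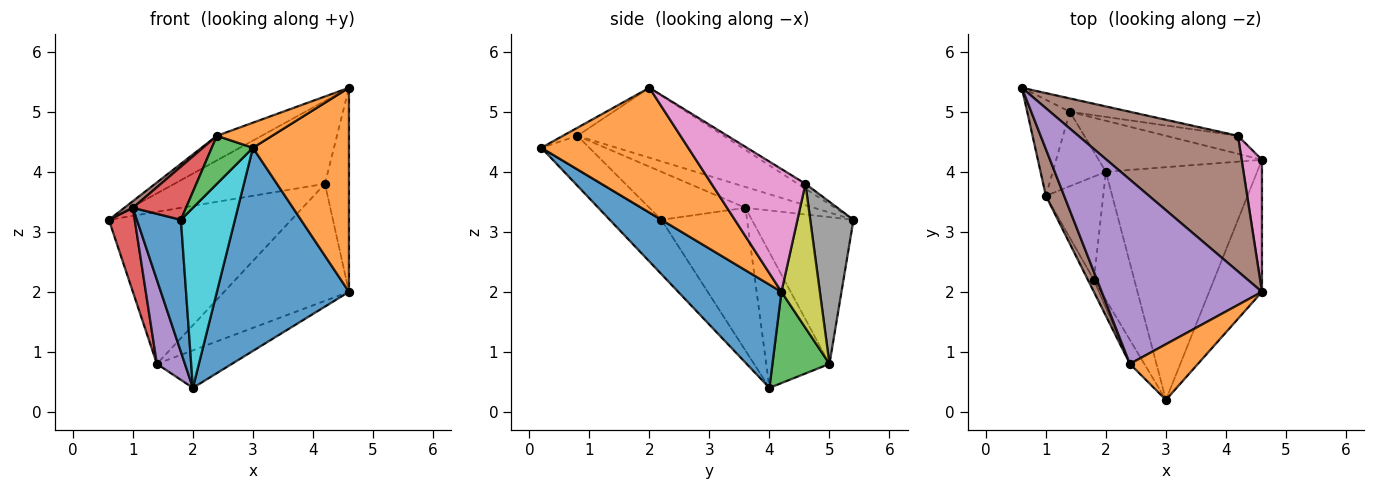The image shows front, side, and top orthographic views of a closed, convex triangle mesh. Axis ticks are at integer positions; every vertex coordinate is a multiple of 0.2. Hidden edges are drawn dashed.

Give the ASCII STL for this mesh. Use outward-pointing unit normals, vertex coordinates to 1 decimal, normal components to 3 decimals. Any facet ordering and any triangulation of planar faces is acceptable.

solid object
 facet normal 0.457 -0.585 -0.670
  outer loop
   vertex 2.0 4.0 0.4
   vertex 4.6 4.2 2.0
   vertex 3.0 0.2 4.4
  endloop
 endfacet
 facet normal 0.789 -0.516 -0.334
  outer loop
   vertex 4.6 2.0 5.4
   vertex 3.0 0.2 4.4
   vertex 4.6 4.2 2.0
  endloop
 endfacet
 facet normal 0.411 0.540 -0.735
  outer loop
   vertex 1.4 5.0 0.8
   vertex 4.6 4.2 2.0
   vertex 2.0 4.0 0.4
  endloop
 endfacet
 facet normal -0.933 -0.237 -0.271
  outer loop
   vertex 1.0 3.6 3.4
   vertex 0.6 5.4 3.2
   vertex 1.4 5.0 0.8
  endloop
 endfacet
 facet normal -0.861 -0.381 -0.338
  outer loop
   vertex 1.0 3.6 3.4
   vertex 1.4 5.0 0.8
   vertex 2.0 4.0 0.4
  endloop
 endfacet
 facet normal -0.026 0.521 0.853
  outer loop
   vertex 4.2 4.6 3.8
   vertex 0.6 5.4 3.2
   vertex 4.6 2.0 5.4
  endloop
 endfacet
 facet normal 0.957 0.245 0.158
  outer loop
   vertex 4.2 4.6 3.8
   vertex 4.6 2.0 5.4
   vertex 4.6 4.2 2.0
  endloop
 endfacet
 facet normal 0.230 0.970 -0.085
  outer loop
   vertex 4.2 4.6 3.8
   vertex 1.4 5.0 0.8
   vertex 0.6 5.4 3.2
  endloop
 endfacet
 facet normal 0.291 0.946 -0.145
  outer loop
   vertex 4.2 4.6 3.8
   vertex 4.6 4.2 2.0
   vertex 1.4 5.0 0.8
  endloop
 endfacet
 facet normal -0.614 -0.643 -0.457
  outer loop
   vertex 1.8 2.2 3.2
   vertex 2.0 4.0 0.4
   vertex 3.0 0.2 4.4
  endloop
 endfacet
 facet normal -0.837 -0.430 -0.337
  outer loop
   vertex 1.8 2.2 3.2
   vertex 1.0 3.6 3.4
   vertex 2.0 4.0 0.4
  endloop
 endfacet
 facet normal -0.107 -0.409 0.906
  outer loop
   vertex 2.4 0.8 4.6
   vertex 3.0 0.2 4.4
   vertex 4.6 2.0 5.4
  endloop
 endfacet
 facet normal -0.722 -0.619 -0.309
  outer loop
   vertex 2.4 0.8 4.6
   vertex 1.8 2.2 3.2
   vertex 3.0 0.2 4.4
  endloop
 endfacet
 facet normal -0.870 -0.481 -0.109
  outer loop
   vertex 2.4 0.8 4.6
   vertex 1.0 3.6 3.4
   vertex 1.8 2.2 3.2
  endloop
 endfacet
 facet normal -0.397 0.121 0.910
  outer loop
   vertex 2.4 0.8 4.6
   vertex 4.6 2.0 5.4
   vertex 0.6 5.4 3.2
  endloop
 endfacet
 facet normal -0.749 -0.094 0.656
  outer loop
   vertex 2.4 0.8 4.6
   vertex 0.6 5.4 3.2
   vertex 1.0 3.6 3.4
  endloop
 endfacet
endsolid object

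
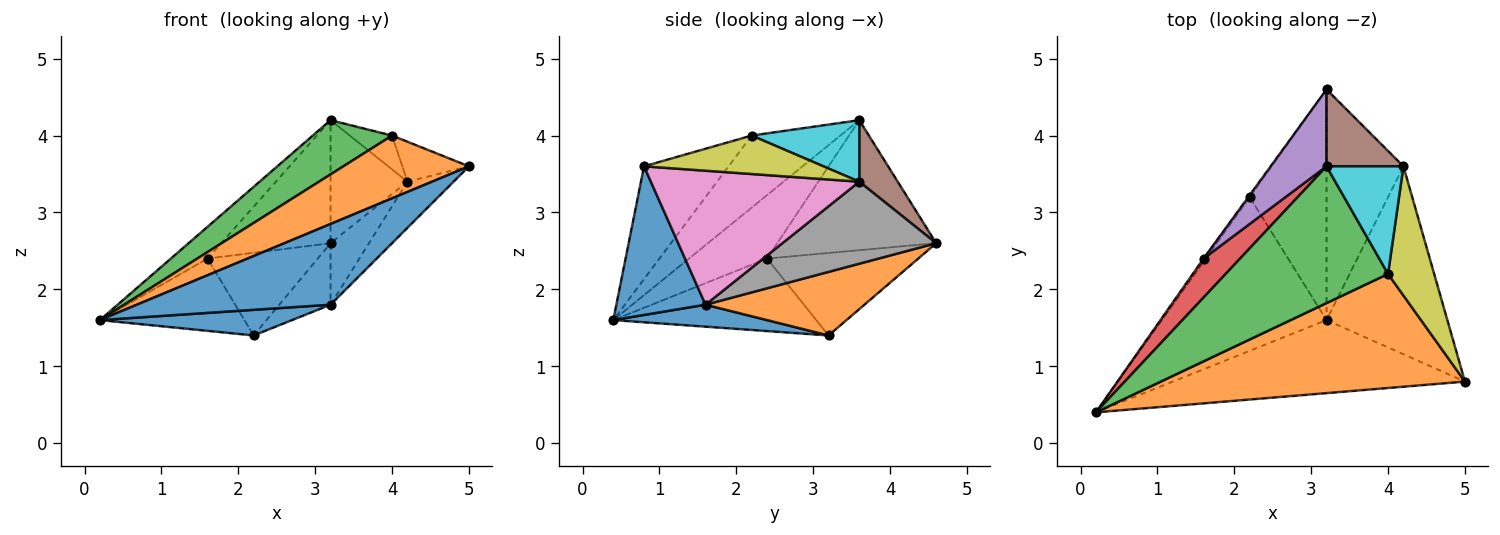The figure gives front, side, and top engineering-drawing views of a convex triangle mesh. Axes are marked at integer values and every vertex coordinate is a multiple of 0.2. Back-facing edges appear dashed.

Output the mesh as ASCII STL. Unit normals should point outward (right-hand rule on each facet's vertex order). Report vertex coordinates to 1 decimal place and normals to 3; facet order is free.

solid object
 facet normal 0.323 -0.702 -0.635
  outer loop
   vertex 3.2 1.6 1.8
   vertex 5.0 0.8 3.6
   vertex 0.2 0.4 1.6
  endloop
 endfacet
 facet normal -0.309 -0.459 0.833
  outer loop
   vertex 4.0 2.2 4.0
   vertex 0.2 0.4 1.6
   vertex 5.0 0.8 3.6
  endloop
 endfacet
 facet normal -0.381 -0.341 0.859
  outer loop
   vertex 4.0 2.2 4.0
   vertex 3.2 3.6 4.2
   vertex 0.2 0.4 1.6
  endloop
 endfacet
 facet normal -0.803 0.377 0.462
  outer loop
   vertex 1.6 2.4 2.4
   vertex 0.2 0.4 1.6
   vertex 3.2 3.6 4.2
  endloop
 endfacet
 facet normal -0.776 0.534 0.334
  outer loop
   vertex 1.6 2.4 2.4
   vertex 3.2 3.6 4.2
   vertex 3.2 4.6 2.6
  endloop
 endfacet
 facet normal 0.390 0.781 0.488
  outer loop
   vertex 4.2 3.6 3.4
   vertex 3.2 4.6 2.6
   vertex 3.2 3.6 4.2
  endloop
 endfacet
 facet normal 0.733 0.162 -0.661
  outer loop
   vertex 4.2 3.6 3.4
   vertex 5.0 0.8 3.6
   vertex 3.2 1.6 1.8
  endloop
 endfacet
 facet normal 0.718 0.179 -0.673
  outer loop
   vertex 4.2 3.6 3.4
   vertex 3.2 1.6 1.8
   vertex 3.2 4.6 2.6
  endloop
 endfacet
 facet normal 0.623 0.231 0.747
  outer loop
   vertex 4.2 3.6 3.4
   vertex 4.0 2.2 4.0
   vertex 5.0 0.8 3.6
  endloop
 endfacet
 facet normal 0.607 0.238 0.758
  outer loop
   vertex 4.2 3.6 3.4
   vertex 3.2 3.6 4.2
   vertex 4.0 2.2 4.0
  endloop
 endfacet
 facet normal 0.130 -0.163 -0.978
  outer loop
   vertex 2.2 3.2 1.4
   vertex 3.2 1.6 1.8
   vertex 0.2 0.4 1.6
  endloop
 endfacet
 facet normal 0.624 0.201 -0.755
  outer loop
   vertex 2.2 3.2 1.4
   vertex 3.2 4.6 2.6
   vertex 3.2 1.6 1.8
  endloop
 endfacet
 facet normal -0.814 0.580 -0.025
  outer loop
   vertex 2.2 3.2 1.4
   vertex 0.2 0.4 1.6
   vertex 1.6 2.4 2.4
  endloop
 endfacet
 facet normal -0.808 0.589 -0.014
  outer loop
   vertex 2.2 3.2 1.4
   vertex 1.6 2.4 2.4
   vertex 3.2 4.6 2.6
  endloop
 endfacet
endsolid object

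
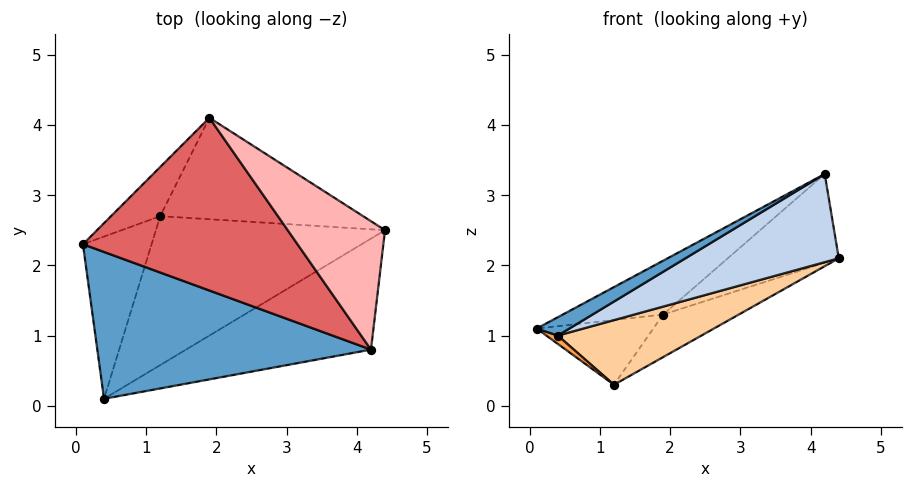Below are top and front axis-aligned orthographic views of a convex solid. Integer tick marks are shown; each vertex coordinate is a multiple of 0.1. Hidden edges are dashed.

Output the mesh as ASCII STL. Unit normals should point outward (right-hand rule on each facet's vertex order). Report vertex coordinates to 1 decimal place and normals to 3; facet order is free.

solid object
 facet normal -0.500 -0.107 0.859
  outer loop
   vertex 4.2 0.8 3.3
   vertex 0.1 2.3 1.1
   vertex 0.4 0.1 1.0
  endloop
 endfacet
 facet normal 0.507 -0.536 -0.675
  outer loop
   vertex 4.2 0.8 3.3
   vertex 0.4 0.1 1.0
   vertex 4.4 2.5 2.1
  endloop
 endfacet
 facet normal -0.578 -0.042 -0.815
  outer loop
   vertex 1.2 2.7 0.3
   vertex 0.4 0.1 1.0
   vertex 0.1 2.3 1.1
  endloop
 endfacet
 facet normal 0.441 -0.357 -0.823
  outer loop
   vertex 1.2 2.7 0.3
   vertex 4.4 2.5 2.1
   vertex 0.4 0.1 1.0
  endloop
 endfacet
 facet normal -0.589 0.644 -0.488
  outer loop
   vertex 1.9 4.1 1.3
   vertex 1.2 2.7 0.3
   vertex 0.1 2.3 1.1
  endloop
 endfacet
 facet normal 0.477 0.340 -0.810
  outer loop
   vertex 1.9 4.1 1.3
   vertex 4.4 2.5 2.1
   vertex 1.2 2.7 0.3
  endloop
 endfacet
 facet normal -0.374 0.276 0.885
  outer loop
   vertex 1.9 4.1 1.3
   vertex 0.1 2.3 1.1
   vertex 4.2 0.8 3.3
  endloop
 endfacet
 facet normal 0.100 0.566 0.818
  outer loop
   vertex 1.9 4.1 1.3
   vertex 4.2 0.8 3.3
   vertex 4.4 2.5 2.1
  endloop
 endfacet
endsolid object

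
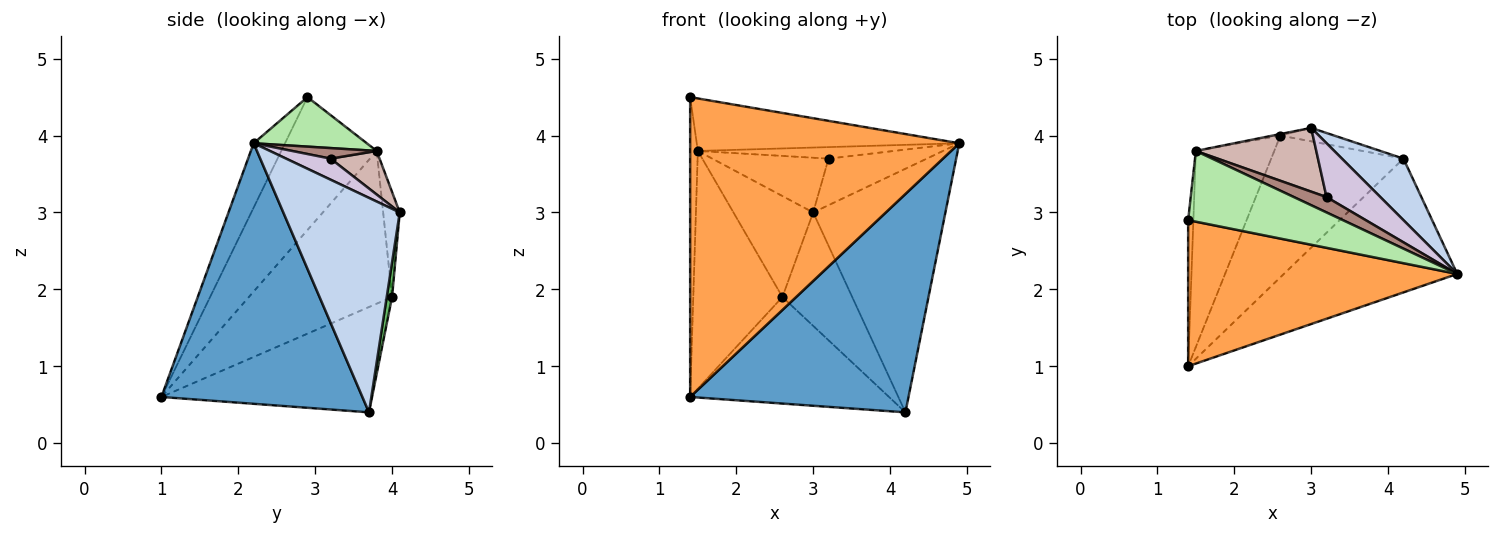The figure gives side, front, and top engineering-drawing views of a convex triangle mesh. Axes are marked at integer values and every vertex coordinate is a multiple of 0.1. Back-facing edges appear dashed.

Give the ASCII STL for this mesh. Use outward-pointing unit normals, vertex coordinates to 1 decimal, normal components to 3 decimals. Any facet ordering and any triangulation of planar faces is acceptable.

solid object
 facet normal 0.617 -0.671 -0.411
  outer loop
   vertex 4.2 3.7 0.4
   vertex 4.9 2.2 3.9
   vertex 1.4 1.0 0.6
  endloop
 endfacet
 facet normal 0.649 0.737 0.186
  outer loop
   vertex 4.2 3.7 0.4
   vertex 3.0 4.1 3.0
   vertex 4.9 2.2 3.9
  endloop
 endfacet
 facet normal -0.104 -0.894 0.436
  outer loop
   vertex 1.4 2.9 4.5
   vertex 1.4 1.0 0.6
   vertex 4.9 2.2 3.9
  endloop
 endfacet
 facet normal -0.537 0.507 -0.674
  outer loop
   vertex 2.6 4.0 1.9
   vertex 4.2 3.7 0.4
   vertex 1.4 1.0 0.6
  endloop
 endfacet
 facet normal 0.076 0.990 -0.117
  outer loop
   vertex 2.6 4.0 1.9
   vertex 3.0 4.1 3.0
   vertex 4.2 3.7 0.4
  endloop
 endfacet
 facet normal 0.249 0.577 0.778
  outer loop
   vertex 1.5 3.8 3.8
   vertex 1.4 2.9 4.5
   vertex 4.9 2.2 3.9
  endloop
 endfacet
 facet normal -0.204 0.979 -0.015
  outer loop
   vertex 1.5 3.8 3.8
   vertex 3.0 4.1 3.0
   vertex 2.6 4.0 1.9
  endloop
 endfacet
 facet normal -0.996 0.080 -0.039
  outer loop
   vertex 1.5 3.8 3.8
   vertex 1.4 1.0 0.6
   vertex 1.4 2.9 4.5
  endloop
 endfacet
 facet normal -0.778 0.484 -0.400
  outer loop
   vertex 1.5 3.8 3.8
   vertex 2.6 4.0 1.9
   vertex 1.4 1.0 0.6
  endloop
 endfacet
 facet normal 0.284 0.627 0.725
  outer loop
   vertex 3.2 3.2 3.7
   vertex 4.9 2.2 3.9
   vertex 3.0 4.1 3.0
  endloop
 endfacet
 facet normal 0.251 0.581 0.774
  outer loop
   vertex 3.2 3.2 3.7
   vertex 1.5 3.8 3.8
   vertex 4.9 2.2 3.9
  endloop
 endfacet
 facet normal 0.265 0.628 0.732
  outer loop
   vertex 3.2 3.2 3.7
   vertex 3.0 4.1 3.0
   vertex 1.5 3.8 3.8
  endloop
 endfacet
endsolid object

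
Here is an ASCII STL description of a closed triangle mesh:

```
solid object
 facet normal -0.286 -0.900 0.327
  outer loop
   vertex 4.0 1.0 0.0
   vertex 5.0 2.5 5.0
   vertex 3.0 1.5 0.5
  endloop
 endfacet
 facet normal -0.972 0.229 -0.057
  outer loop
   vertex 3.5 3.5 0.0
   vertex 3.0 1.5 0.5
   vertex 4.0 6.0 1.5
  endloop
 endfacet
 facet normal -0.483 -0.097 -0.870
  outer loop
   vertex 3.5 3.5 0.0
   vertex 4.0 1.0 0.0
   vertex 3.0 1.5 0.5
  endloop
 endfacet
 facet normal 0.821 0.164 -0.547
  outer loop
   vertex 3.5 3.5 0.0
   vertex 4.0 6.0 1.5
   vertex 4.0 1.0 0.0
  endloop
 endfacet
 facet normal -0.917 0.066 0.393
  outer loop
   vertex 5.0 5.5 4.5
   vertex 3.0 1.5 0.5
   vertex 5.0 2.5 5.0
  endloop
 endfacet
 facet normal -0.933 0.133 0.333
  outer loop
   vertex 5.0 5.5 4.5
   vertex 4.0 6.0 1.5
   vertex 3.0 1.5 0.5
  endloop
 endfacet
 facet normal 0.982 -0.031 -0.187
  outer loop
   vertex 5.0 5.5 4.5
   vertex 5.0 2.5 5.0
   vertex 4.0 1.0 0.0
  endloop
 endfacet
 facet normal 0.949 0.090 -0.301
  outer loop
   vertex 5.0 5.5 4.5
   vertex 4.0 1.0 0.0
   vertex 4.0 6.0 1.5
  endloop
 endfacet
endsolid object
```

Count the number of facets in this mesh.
8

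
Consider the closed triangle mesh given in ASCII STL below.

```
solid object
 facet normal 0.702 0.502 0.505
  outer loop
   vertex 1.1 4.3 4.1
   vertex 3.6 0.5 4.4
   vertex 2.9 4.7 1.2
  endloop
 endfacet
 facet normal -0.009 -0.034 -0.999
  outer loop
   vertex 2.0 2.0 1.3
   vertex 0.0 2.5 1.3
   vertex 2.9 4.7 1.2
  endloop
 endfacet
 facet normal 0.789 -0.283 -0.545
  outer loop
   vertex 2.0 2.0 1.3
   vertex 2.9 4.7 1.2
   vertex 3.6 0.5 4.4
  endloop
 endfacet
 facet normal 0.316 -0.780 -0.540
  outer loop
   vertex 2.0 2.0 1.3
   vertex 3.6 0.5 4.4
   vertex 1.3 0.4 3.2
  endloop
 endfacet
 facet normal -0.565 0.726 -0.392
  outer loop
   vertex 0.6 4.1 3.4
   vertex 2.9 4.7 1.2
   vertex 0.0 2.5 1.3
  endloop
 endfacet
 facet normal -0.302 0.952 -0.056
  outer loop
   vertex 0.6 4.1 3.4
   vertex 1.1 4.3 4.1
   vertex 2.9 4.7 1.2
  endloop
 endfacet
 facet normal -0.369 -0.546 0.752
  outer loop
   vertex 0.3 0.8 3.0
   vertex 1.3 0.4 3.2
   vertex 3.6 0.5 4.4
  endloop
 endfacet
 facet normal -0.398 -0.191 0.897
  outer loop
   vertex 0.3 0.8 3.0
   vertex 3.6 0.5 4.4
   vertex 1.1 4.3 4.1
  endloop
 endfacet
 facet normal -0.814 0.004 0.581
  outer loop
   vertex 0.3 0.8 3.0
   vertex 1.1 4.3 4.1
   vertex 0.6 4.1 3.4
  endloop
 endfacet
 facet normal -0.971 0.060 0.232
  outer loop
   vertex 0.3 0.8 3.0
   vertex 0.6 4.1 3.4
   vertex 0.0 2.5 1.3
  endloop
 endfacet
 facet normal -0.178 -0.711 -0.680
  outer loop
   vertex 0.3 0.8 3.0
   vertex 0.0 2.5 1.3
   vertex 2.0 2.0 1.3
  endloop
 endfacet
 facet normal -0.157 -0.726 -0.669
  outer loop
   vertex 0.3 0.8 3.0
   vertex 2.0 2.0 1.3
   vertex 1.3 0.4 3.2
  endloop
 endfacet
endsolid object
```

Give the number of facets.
12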